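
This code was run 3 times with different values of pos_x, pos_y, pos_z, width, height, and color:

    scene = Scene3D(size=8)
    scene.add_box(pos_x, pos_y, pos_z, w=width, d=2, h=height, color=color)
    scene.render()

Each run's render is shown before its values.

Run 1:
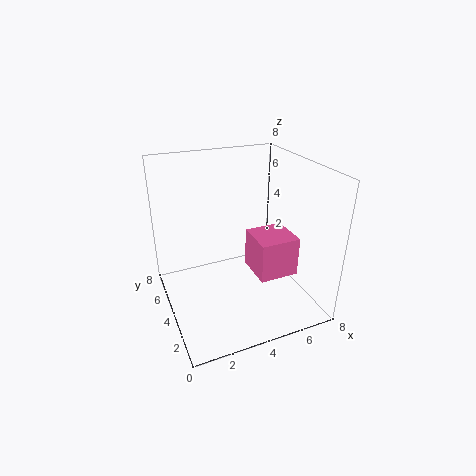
pos_x = 4
pos_y = 1
pos_z = 3
width = 2
height = 2
color = 'hotpink'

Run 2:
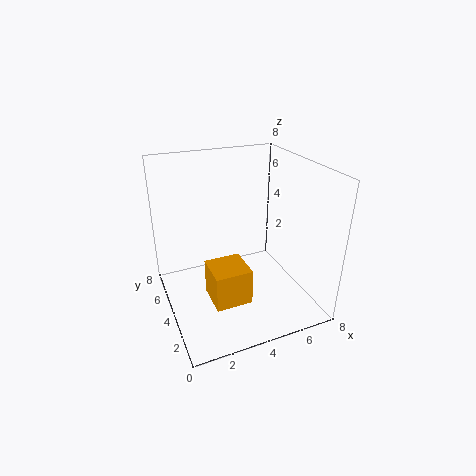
pos_x = 2
pos_y = 2
pos_z = 1
width = 2
height = 2
color = 'orange'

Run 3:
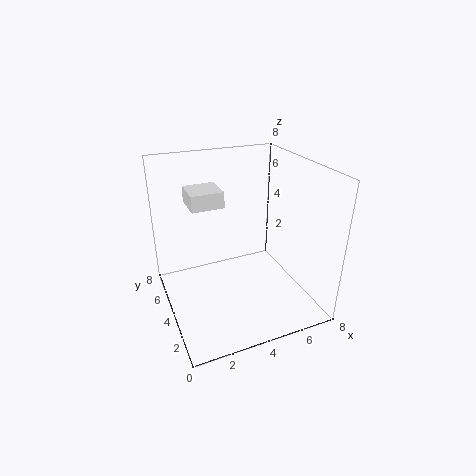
pos_x = 2
pos_y = 6
pos_z = 5
width = 2
height = 1
color = 'white'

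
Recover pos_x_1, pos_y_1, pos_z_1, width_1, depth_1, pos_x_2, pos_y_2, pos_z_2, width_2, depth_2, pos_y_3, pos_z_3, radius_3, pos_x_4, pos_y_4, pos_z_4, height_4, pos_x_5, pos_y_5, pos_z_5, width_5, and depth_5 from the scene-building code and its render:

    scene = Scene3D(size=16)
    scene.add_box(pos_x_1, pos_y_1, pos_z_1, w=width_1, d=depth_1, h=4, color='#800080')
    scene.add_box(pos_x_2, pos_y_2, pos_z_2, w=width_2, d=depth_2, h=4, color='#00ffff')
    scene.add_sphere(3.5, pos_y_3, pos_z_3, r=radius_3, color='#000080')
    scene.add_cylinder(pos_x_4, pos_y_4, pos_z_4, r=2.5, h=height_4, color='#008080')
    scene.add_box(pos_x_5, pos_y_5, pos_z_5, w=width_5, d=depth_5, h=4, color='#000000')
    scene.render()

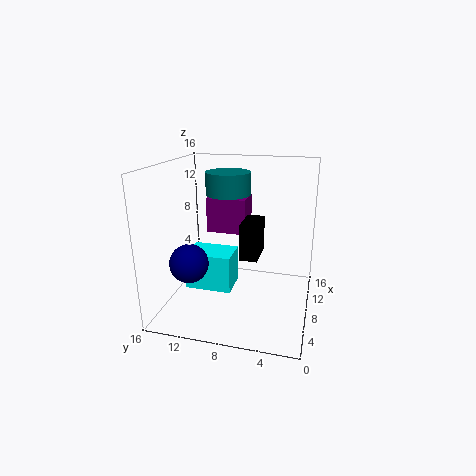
pos_x_1 = 9
pos_y_1 = 7.5
pos_z_1 = 8
width_1 = 3.5
depth_1 = 4.5
pos_x_2 = 4.5
pos_y_2 = 8
pos_z_2 = 3
width_2 = 3.5
depth_2 = 5
pos_y_3 = 12
pos_z_3 = 6.5
radius_3 = 2
pos_x_4 = 9.5
pos_y_4 = 9.5
pos_z_4 = 12.5
height_4 = 2.5
pos_x_5 = 6.5
pos_y_5 = 5.5
pos_z_5 = 6
width_5 = 4
depth_5 = 2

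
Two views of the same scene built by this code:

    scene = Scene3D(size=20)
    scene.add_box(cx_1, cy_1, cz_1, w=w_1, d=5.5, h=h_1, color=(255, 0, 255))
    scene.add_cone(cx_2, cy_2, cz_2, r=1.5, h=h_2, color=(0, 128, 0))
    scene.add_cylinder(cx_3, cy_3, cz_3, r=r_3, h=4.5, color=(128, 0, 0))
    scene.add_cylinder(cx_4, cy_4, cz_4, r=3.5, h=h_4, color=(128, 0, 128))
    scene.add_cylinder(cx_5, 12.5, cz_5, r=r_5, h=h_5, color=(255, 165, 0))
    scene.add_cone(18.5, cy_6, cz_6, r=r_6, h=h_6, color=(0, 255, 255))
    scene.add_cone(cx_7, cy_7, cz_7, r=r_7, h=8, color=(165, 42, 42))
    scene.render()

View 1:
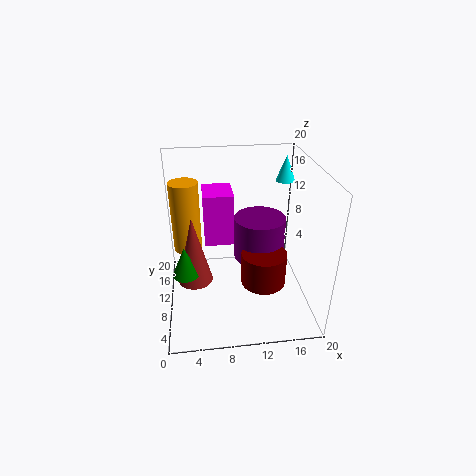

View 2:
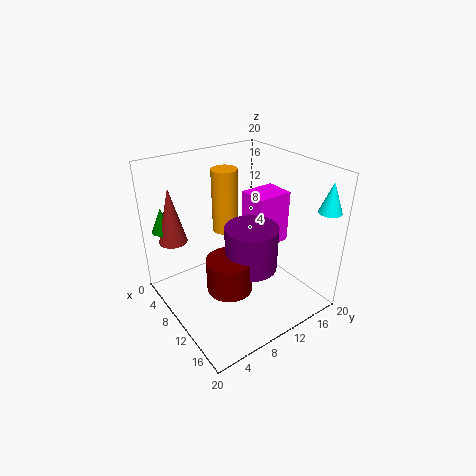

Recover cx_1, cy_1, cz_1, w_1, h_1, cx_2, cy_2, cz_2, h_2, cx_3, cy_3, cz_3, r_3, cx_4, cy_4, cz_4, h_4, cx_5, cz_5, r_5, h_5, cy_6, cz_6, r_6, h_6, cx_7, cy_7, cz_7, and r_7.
cx_1 = 5.5
cy_1 = 14
cz_1 = 6.5
w_1 = 4.5
h_1 = 8
cx_2 = 3
cy_2 = 2
cz_2 = 10.5
h_2 = 3.5
cx_3 = 13
cy_3 = 6.5
cz_3 = 5
r_3 = 3
cx_4 = 13
cy_4 = 10
cz_4 = 7
h_4 = 6
cx_5 = 3
cz_5 = 7.5
r_5 = 2
h_5 = 10
cy_6 = 18
cz_6 = 15
r_6 = 1.5
h_6 = 4
cx_7 = 4
cy_7 = 3
cz_7 = 9
r_7 = 2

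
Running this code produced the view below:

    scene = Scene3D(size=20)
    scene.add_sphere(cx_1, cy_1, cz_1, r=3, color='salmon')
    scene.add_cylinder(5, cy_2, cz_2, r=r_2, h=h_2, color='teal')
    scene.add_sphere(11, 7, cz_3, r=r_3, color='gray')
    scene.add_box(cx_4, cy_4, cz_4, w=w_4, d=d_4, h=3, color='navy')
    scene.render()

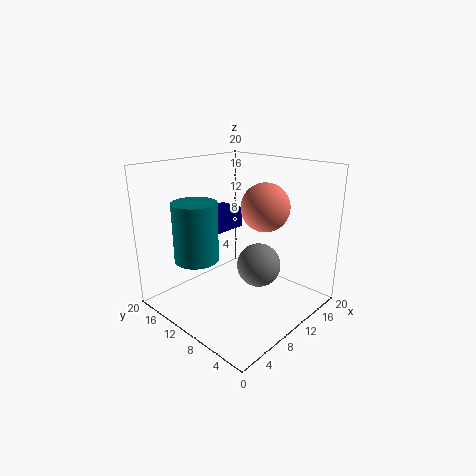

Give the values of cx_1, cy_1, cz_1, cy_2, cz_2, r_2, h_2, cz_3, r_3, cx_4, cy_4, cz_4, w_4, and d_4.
cx_1 = 9.5
cy_1 = 5
cz_1 = 15.5
cy_2 = 13
cz_2 = 7.5
r_2 = 3
h_2 = 8
cz_3 = 6.5
r_3 = 3
cx_4 = 8
cy_4 = 13
cz_4 = 10
w_4 = 6
d_4 = 4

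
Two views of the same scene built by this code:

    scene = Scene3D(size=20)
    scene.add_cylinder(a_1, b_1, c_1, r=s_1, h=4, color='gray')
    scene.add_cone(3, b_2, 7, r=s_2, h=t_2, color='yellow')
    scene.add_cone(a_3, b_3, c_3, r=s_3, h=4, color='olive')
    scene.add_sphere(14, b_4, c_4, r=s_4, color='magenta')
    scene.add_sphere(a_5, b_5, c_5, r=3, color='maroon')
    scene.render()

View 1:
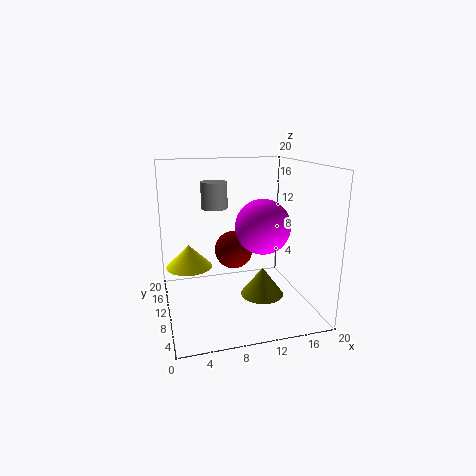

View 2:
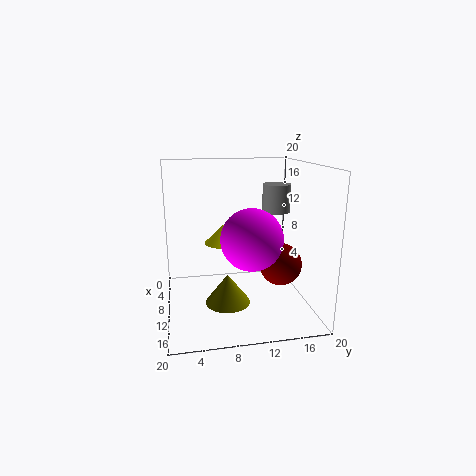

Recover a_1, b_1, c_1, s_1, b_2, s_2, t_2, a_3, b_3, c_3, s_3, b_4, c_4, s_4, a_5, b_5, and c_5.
a_1 = 8
b_1 = 16
c_1 = 13
s_1 = 2
b_2 = 9
s_2 = 3
t_2 = 3
a_3 = 13
b_3 = 8
c_3 = 2
s_3 = 3
b_4 = 11
c_4 = 11
s_4 = 4
a_5 = 11
b_5 = 16
c_5 = 6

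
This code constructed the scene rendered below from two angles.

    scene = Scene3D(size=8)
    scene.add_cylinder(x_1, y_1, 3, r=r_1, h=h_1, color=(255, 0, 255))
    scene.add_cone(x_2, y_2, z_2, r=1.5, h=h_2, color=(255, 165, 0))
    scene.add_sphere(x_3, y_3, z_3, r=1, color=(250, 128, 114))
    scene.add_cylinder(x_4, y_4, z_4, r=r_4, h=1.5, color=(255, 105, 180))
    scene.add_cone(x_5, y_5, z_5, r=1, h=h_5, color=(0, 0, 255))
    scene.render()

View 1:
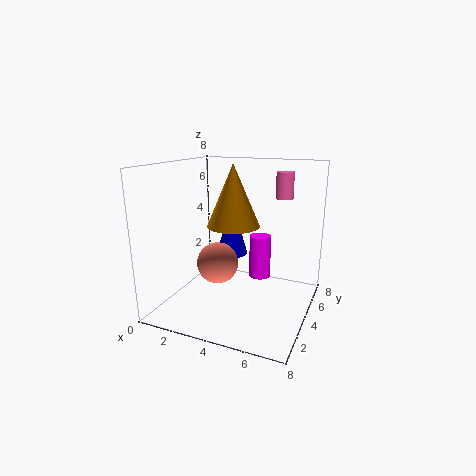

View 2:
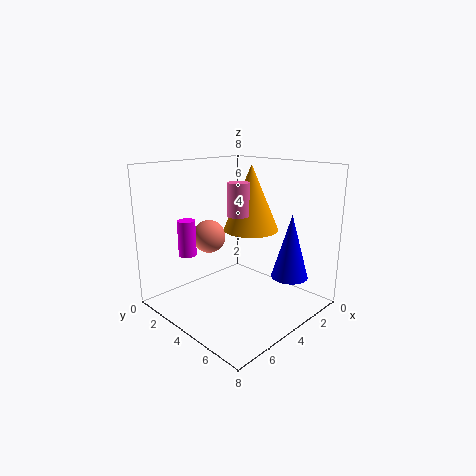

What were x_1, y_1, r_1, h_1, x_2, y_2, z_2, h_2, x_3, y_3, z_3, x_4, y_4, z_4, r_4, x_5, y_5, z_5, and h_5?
x_1 = 6
y_1 = 2
r_1 = 0.5
h_1 = 2
x_2 = 3.5
y_2 = 4.5
z_2 = 4.5
h_2 = 3.5
x_3 = 4
y_3 = 1.5
z_3 = 3.5
x_4 = 6
y_4 = 6
z_4 = 6
r_4 = 0.5
x_5 = 2.5
y_5 = 6.5
z_5 = 2
h_5 = 3.5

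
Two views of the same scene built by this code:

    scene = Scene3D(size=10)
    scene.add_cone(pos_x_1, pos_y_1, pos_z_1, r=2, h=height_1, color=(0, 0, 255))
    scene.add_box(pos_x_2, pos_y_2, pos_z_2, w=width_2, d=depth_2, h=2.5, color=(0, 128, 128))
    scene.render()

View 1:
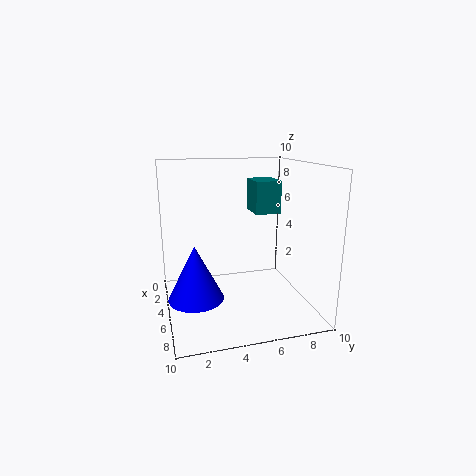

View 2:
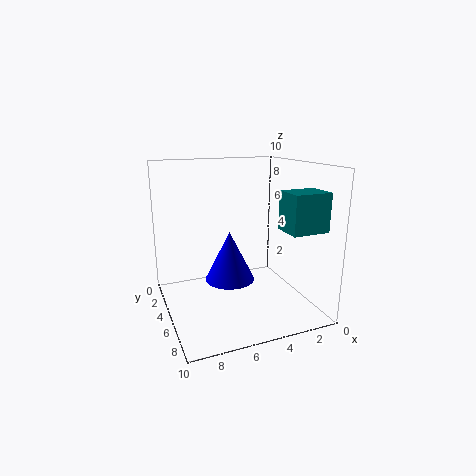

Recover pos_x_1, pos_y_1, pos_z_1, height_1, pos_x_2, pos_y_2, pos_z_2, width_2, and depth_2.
pos_x_1 = 4.5; pos_y_1 = 2; pos_z_1 = 0.5; height_1 = 4; pos_x_2 = 0.5; pos_y_2 = 7; pos_z_2 = 6; width_2 = 2.5; depth_2 = 2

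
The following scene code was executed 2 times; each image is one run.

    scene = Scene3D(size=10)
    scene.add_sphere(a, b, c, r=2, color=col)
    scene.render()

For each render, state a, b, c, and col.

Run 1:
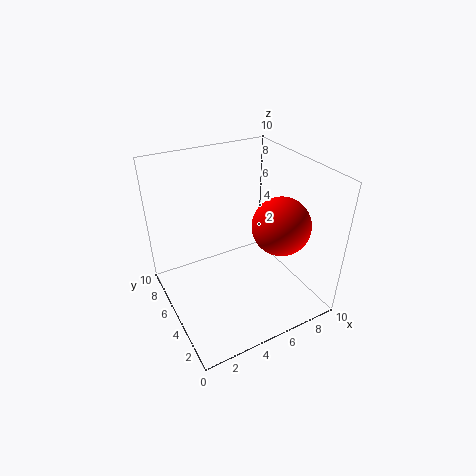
a = 7.5, b = 3.5, c = 6, col = 'red'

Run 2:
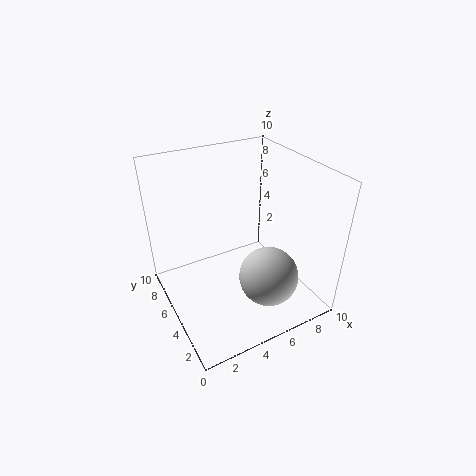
a = 6, b = 2.5, c = 3, col = 'lightgray'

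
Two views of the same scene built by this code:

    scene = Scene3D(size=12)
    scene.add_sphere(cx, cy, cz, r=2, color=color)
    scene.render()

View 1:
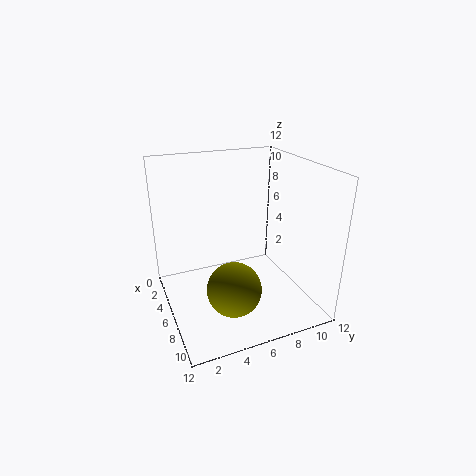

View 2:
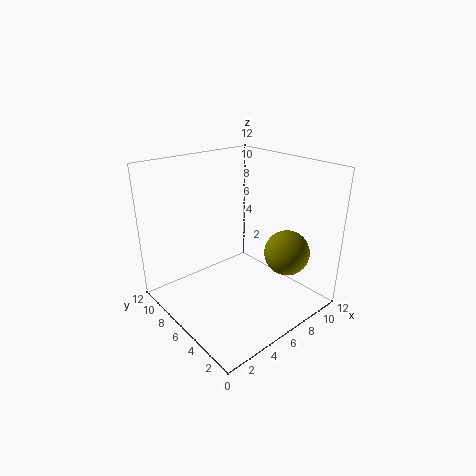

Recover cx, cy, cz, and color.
cx = 10
cy = 4
cz = 4
color = 'olive'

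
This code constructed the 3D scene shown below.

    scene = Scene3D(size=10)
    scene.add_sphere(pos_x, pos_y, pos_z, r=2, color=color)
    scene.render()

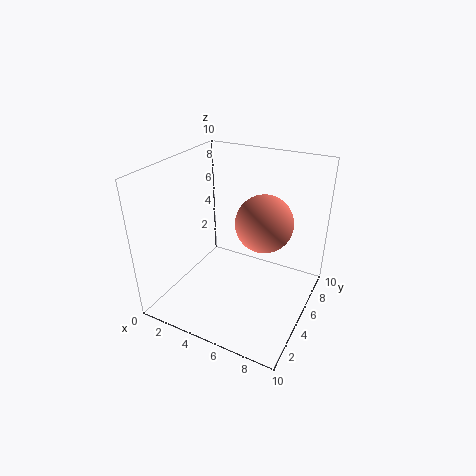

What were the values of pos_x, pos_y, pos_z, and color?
pos_x = 6.5; pos_y = 6; pos_z = 6; color = 'salmon'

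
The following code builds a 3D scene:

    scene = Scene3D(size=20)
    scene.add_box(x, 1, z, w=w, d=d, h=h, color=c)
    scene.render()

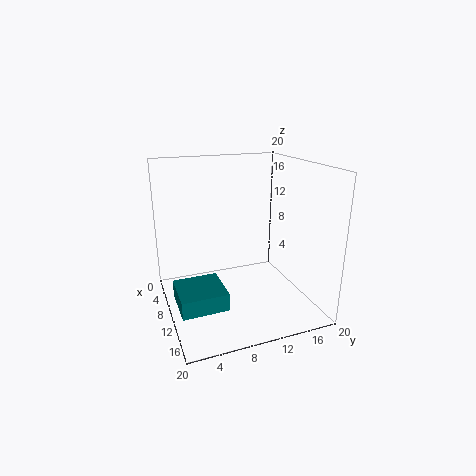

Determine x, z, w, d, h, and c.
x = 7; z = 1; w = 6.5; d = 6.5; h = 2.5; c = 'teal'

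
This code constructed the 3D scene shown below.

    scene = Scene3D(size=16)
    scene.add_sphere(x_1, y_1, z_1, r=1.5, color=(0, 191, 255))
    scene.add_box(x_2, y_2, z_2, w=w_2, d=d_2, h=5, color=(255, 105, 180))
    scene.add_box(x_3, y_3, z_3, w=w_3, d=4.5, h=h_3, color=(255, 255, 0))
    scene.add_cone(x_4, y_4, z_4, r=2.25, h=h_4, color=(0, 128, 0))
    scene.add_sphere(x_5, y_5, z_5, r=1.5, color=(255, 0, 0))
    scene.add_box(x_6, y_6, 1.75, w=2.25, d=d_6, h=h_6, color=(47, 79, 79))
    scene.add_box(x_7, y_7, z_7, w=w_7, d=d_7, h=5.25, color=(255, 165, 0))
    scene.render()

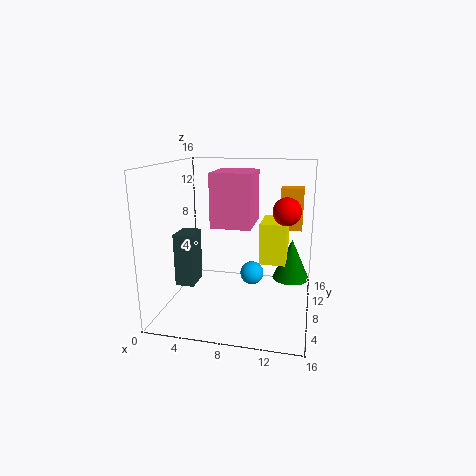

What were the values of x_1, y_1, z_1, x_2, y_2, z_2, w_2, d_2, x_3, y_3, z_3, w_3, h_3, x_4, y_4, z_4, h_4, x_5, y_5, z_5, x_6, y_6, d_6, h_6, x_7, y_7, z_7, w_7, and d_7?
x_1 = 8.75
y_1 = 12.75
z_1 = 1.75
x_2 = 6.75
y_2 = 2
z_2 = 10.75
w_2 = 3.75
d_2 = 4.5
x_3 = 10.25
y_3 = 8.75
z_3 = 4.75
w_3 = 3
h_3 = 4.75
x_4 = 13.75
y_4 = 12.5
z_4 = 1.75
h_4 = 5
x_5 = 13.25
y_5 = 8
z_5 = 11.25
x_6 = 0.5
y_6 = 7.25
d_6 = 3.25
h_6 = 6.25
x_7 = 12
y_7 = 13.75
z_7 = 7.5
w_7 = 2.75
d_7 = 2.25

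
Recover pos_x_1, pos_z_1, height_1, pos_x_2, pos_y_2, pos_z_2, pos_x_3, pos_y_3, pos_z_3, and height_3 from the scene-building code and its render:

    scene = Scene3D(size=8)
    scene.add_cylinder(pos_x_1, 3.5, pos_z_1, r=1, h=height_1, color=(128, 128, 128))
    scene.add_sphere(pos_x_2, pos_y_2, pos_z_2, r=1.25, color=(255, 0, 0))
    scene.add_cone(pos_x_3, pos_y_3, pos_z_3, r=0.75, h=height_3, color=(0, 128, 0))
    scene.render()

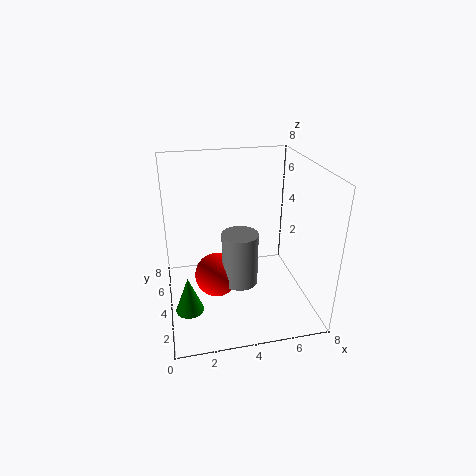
pos_x_1 = 4; pos_z_1 = 1.5; height_1 = 3; pos_x_2 = 2.75; pos_y_2 = 4; pos_z_2 = 1.75; pos_x_3 = 1; pos_y_3 = 2.5; pos_z_3 = 0.75; height_3 = 2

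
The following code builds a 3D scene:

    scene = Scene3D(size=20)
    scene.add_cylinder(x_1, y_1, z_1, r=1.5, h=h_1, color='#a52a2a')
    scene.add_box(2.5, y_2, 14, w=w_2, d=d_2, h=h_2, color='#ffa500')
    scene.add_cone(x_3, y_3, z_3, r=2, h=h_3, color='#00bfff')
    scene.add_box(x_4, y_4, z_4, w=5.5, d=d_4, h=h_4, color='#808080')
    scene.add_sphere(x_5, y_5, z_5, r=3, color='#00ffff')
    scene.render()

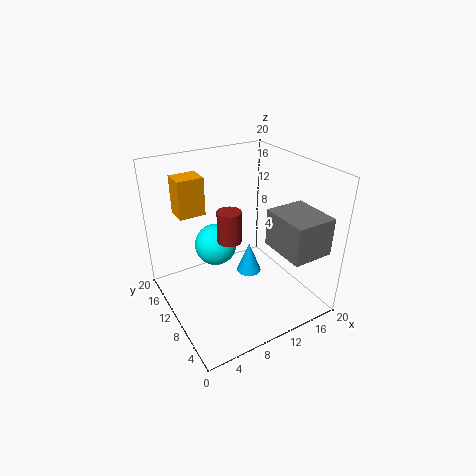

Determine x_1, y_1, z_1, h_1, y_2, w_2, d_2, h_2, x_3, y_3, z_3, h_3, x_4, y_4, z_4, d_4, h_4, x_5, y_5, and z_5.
x_1 = 7, y_1 = 7, z_1 = 12, h_1 = 4, y_2 = 11.5, w_2 = 3.5, d_2 = 3, h_2 = 5, x_3 = 14.5, y_3 = 14, z_3 = 0.5, h_3 = 5, x_4 = 12.5, y_4 = 0.5, z_4 = 10, d_4 = 6.5, h_4 = 5, x_5 = 8, y_5 = 13, z_5 = 8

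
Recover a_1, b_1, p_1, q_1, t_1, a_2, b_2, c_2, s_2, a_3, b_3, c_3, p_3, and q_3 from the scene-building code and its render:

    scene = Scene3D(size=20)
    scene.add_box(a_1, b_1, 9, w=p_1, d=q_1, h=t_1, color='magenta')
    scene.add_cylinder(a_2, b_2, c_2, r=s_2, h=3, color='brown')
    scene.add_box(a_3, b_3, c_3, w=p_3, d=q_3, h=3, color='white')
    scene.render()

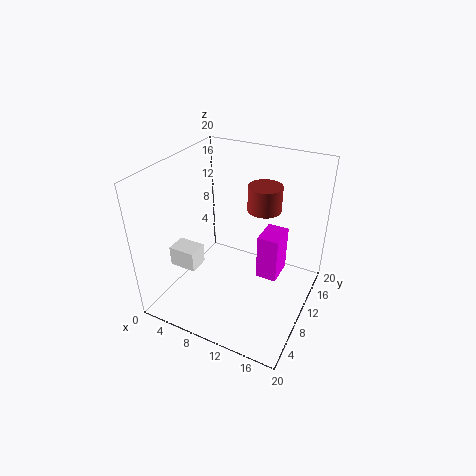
a_1 = 15; b_1 = 5; p_1 = 2.5; q_1 = 3.5; t_1 = 5.5; a_2 = 14.5; b_2 = 8; c_2 = 16.5; s_2 = 2; a_3 = 0.5; b_3 = 6.5; c_3 = 4.5; p_3 = 4; q_3 = 3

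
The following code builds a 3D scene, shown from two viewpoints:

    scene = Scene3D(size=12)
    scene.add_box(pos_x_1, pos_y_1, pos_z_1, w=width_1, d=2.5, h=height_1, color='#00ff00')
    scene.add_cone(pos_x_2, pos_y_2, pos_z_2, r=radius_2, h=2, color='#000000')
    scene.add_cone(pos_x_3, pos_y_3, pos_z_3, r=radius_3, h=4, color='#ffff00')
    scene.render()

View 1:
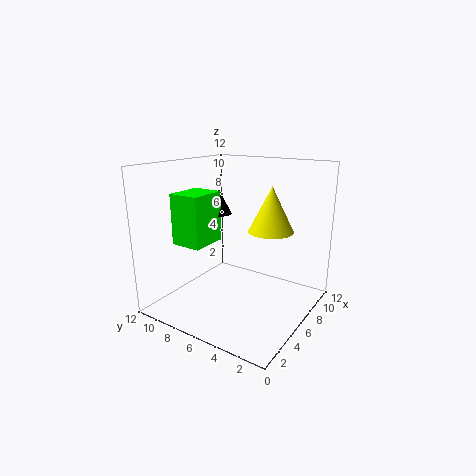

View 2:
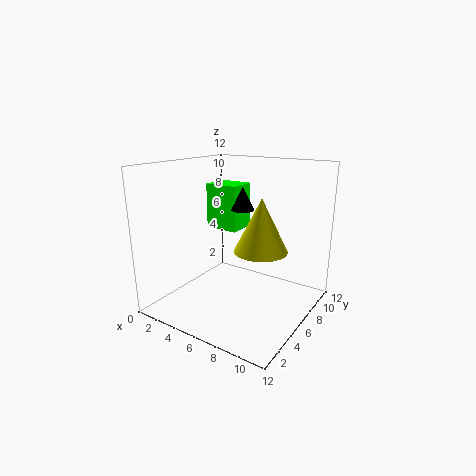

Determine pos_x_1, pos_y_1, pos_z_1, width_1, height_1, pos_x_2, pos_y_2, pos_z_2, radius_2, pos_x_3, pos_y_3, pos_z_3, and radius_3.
pos_x_1 = 2, pos_y_1 = 7, pos_z_1 = 6, width_1 = 3, height_1 = 4, pos_x_2 = 5.5, pos_y_2 = 7.5, pos_z_2 = 8, radius_2 = 1, pos_x_3 = 9, pos_y_3 = 4.5, pos_z_3 = 6, radius_3 = 2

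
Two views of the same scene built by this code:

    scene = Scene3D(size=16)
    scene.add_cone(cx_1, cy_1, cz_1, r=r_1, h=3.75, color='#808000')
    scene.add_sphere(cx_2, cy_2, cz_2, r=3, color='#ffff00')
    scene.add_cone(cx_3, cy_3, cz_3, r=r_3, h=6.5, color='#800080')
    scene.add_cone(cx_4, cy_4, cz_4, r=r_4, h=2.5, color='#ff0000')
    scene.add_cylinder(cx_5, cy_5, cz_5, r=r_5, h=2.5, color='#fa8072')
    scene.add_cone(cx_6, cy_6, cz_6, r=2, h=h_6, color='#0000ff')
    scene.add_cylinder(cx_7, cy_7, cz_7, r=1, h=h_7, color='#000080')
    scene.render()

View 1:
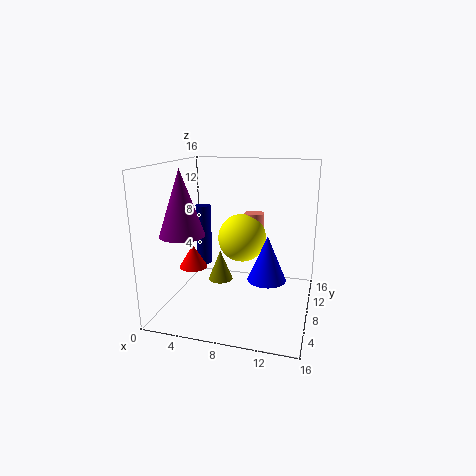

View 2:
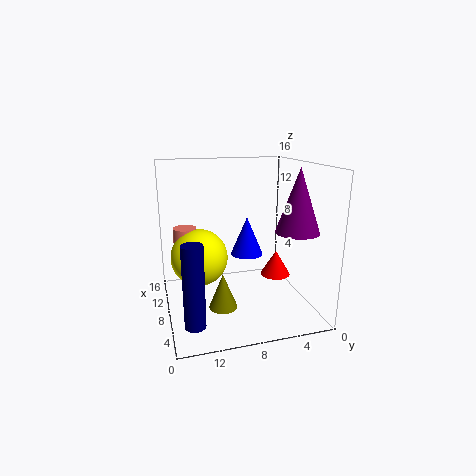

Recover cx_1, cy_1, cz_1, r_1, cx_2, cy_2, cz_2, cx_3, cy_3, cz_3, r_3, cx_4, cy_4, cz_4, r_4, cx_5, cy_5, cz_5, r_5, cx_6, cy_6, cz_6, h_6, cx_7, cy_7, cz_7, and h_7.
cx_1 = 5; cy_1 = 10.5; cz_1 = 1.5; r_1 = 1.5; cx_2 = 7.25; cy_2 = 12.5; cz_2 = 6.5; cx_3 = 3.75; cy_3 = 3; cz_3 = 9.5; r_3 = 2.25; cx_4 = 3.75; cy_4 = 5.25; cz_4 = 5.25; r_4 = 1.5; cx_5 = 8.5; cy_5 = 13.75; cz_5 = 7; r_5 = 1.25; cx_6 = 11.75; cy_6 = 5.75; cz_6 = 4.5; h_6 = 4.75; cx_7 = 1.5; cy_7 = 14; cz_7 = 2; h_7 = 8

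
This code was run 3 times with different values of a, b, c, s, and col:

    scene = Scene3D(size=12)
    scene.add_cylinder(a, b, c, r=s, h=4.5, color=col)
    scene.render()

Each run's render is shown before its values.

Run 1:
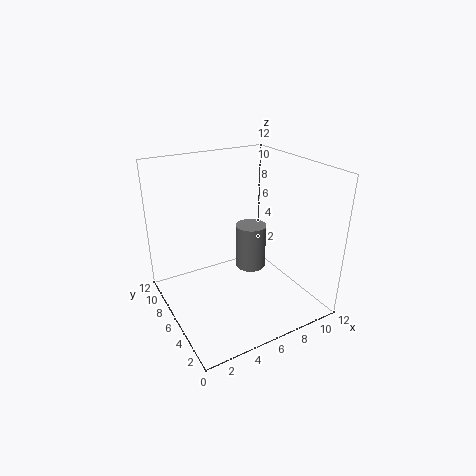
a = 9.5
b = 9.5
c = 0.5
s = 1.5
col = 'gray'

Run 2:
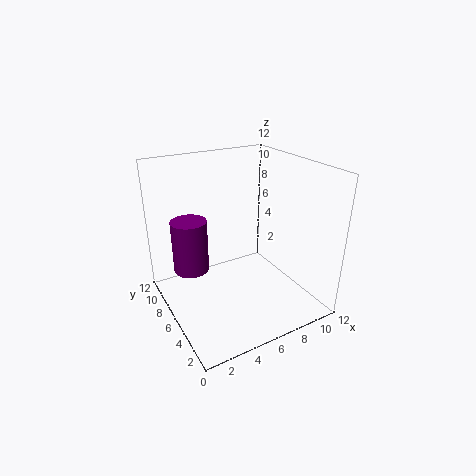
a = 2.5
b = 8
c = 3
s = 1.5
col = 'purple'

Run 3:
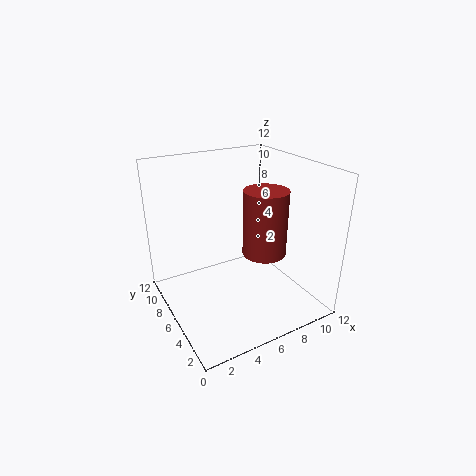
a = 5.5
b = 1.5
c = 7
s = 1.5
col = 'brown'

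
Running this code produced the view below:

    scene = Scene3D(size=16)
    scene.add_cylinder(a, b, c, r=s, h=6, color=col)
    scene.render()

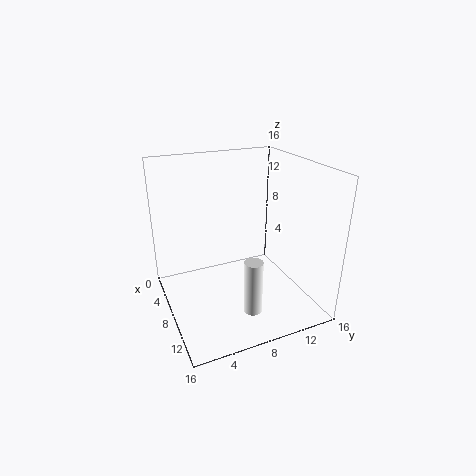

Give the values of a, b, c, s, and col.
a = 12, b = 8, c = 1, s = 1, col = 'white'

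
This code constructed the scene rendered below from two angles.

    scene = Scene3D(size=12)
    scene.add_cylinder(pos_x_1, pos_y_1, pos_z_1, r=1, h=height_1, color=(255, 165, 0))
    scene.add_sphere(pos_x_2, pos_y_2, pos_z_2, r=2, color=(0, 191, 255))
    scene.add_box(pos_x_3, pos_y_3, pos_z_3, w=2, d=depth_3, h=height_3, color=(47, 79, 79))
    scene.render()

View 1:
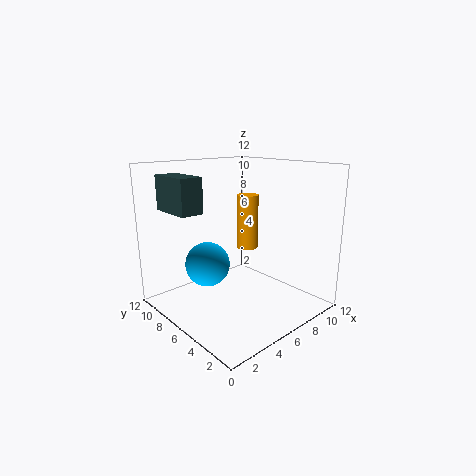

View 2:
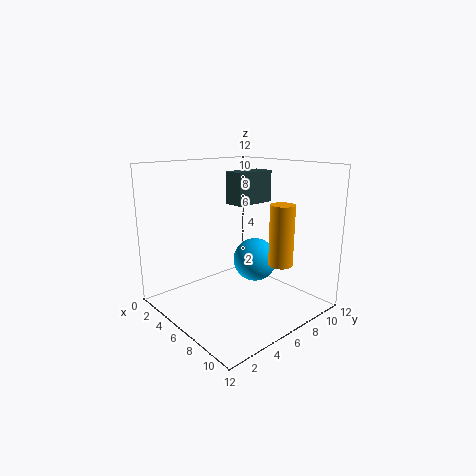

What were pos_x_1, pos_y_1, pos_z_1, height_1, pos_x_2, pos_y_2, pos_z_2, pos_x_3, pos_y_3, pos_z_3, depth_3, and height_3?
pos_x_1 = 9
pos_y_1 = 8
pos_z_1 = 4
height_1 = 5
pos_x_2 = 5
pos_y_2 = 9
pos_z_2 = 3
pos_x_3 = 2
pos_y_3 = 8
pos_z_3 = 8
depth_3 = 4
height_3 = 3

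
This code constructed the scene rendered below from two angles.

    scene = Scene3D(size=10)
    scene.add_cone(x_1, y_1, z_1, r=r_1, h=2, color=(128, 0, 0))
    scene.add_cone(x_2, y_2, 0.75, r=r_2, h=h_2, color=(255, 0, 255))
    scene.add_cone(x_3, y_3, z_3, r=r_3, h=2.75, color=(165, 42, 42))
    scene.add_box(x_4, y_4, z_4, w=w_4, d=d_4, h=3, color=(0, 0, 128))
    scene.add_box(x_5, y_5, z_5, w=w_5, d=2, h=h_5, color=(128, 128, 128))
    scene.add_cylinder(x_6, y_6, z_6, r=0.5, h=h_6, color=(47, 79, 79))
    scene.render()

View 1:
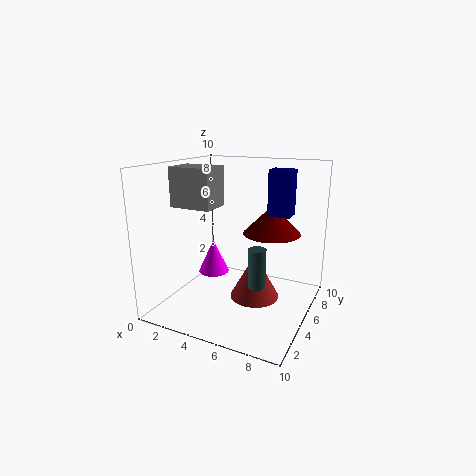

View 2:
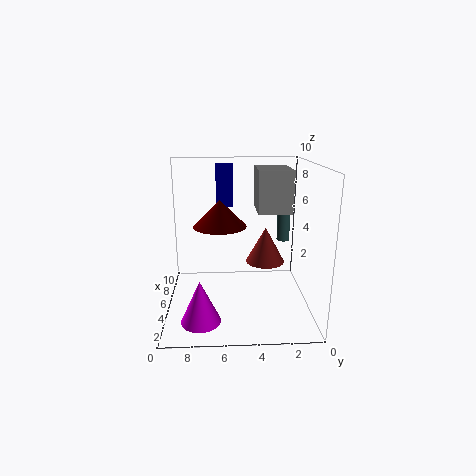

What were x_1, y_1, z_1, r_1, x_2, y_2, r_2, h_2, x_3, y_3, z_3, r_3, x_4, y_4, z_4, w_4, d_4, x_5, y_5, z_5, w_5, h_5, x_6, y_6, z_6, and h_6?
x_1 = 7
y_1 = 6.25
z_1 = 5.25
r_1 = 2
x_2 = 1.5
y_2 = 7.5
r_2 = 1.25
h_2 = 2.75
x_3 = 7.25
y_3 = 2.75
z_3 = 2.25
r_3 = 1.5
x_4 = 7
y_4 = 5.25
z_4 = 6.75
w_4 = 1.5
d_4 = 1.25
x_5 = 1.75
y_5 = 2
z_5 = 7.5
w_5 = 2.75
h_5 = 2.5
x_6 = 8
y_6 = 1.25
z_6 = 3.75
h_6 = 2.25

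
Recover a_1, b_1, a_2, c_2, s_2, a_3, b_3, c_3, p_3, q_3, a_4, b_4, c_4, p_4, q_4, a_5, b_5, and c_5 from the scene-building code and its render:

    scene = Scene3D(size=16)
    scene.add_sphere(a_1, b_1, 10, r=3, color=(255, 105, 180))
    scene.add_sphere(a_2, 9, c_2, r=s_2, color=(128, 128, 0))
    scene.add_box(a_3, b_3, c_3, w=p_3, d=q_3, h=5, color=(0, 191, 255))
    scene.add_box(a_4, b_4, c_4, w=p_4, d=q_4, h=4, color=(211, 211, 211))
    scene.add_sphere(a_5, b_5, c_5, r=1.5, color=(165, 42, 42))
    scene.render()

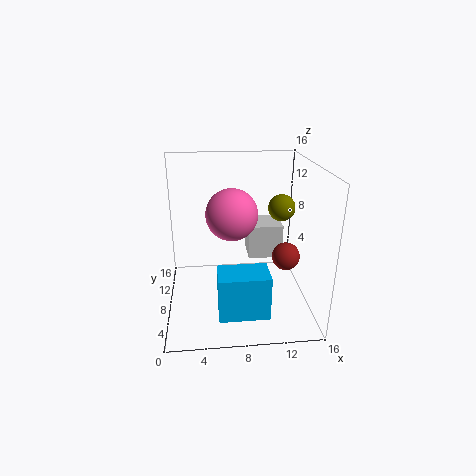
a_1 = 7.5, b_1 = 10, a_2 = 13, c_2 = 11, s_2 = 1.5, a_3 = 5.5, b_3 = 3, c_3 = 0.5, p_3 = 5.5, q_3 = 3.5, a_4 = 9.5, b_4 = 9.5, c_4 = 4.5, p_4 = 4, q_4 = 4, a_5 = 13, b_5 = 6, c_5 = 6.5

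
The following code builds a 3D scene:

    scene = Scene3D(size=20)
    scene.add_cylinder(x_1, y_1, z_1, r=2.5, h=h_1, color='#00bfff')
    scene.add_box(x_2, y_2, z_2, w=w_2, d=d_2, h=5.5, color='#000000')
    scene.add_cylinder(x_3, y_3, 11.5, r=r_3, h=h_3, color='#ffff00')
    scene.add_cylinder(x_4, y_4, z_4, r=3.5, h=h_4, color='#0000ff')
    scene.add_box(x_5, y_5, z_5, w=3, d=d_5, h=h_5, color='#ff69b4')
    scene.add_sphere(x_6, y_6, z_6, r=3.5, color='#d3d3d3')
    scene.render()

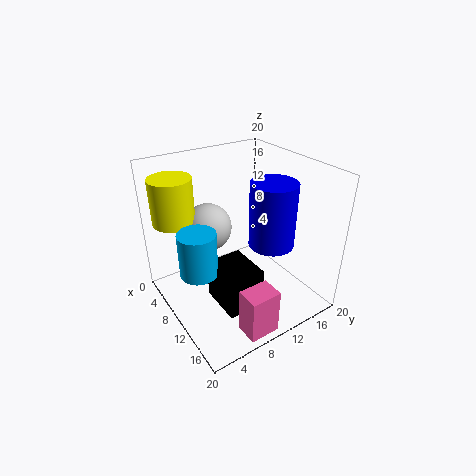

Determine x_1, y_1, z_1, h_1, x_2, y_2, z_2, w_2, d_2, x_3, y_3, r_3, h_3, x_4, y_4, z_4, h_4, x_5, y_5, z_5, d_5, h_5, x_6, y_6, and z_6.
x_1 = 10.5; y_1 = 3.5; z_1 = 7; h_1 = 6; x_2 = 10; y_2 = 5; z_2 = 2.5; w_2 = 6; d_2 = 5; x_3 = 3.5; y_3 = 3.5; r_3 = 3; h_3 = 6.5; x_4 = 9.5; y_4 = 16.5; z_4 = 6.5; h_4 = 10; x_5 = 17; y_5 = 5.5; z_5 = 1.5; d_5 = 4; h_5 = 6; x_6 = 5; y_6 = 8; z_6 = 10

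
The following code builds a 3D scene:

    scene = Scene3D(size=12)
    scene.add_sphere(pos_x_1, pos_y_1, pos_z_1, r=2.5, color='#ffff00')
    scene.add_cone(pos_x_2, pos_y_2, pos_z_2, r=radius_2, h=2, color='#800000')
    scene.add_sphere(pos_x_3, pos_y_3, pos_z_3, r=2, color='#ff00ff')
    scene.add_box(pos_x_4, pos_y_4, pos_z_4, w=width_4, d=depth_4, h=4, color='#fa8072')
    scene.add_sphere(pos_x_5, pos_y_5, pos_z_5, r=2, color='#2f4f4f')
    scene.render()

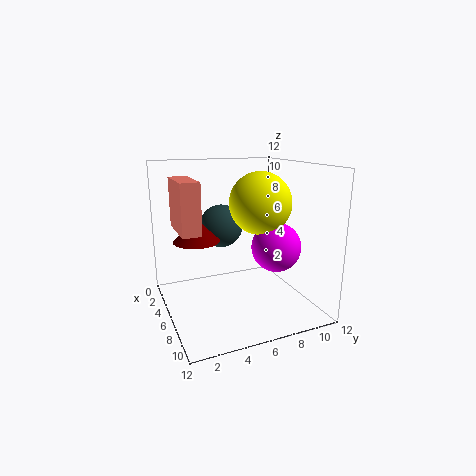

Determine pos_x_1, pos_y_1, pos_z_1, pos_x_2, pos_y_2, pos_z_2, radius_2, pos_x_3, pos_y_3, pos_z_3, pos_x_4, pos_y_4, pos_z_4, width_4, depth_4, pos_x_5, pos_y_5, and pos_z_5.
pos_x_1 = 7, pos_y_1 = 7.5, pos_z_1 = 9, pos_x_2 = 4, pos_y_2 = 3, pos_z_2 = 5.5, radius_2 = 2, pos_x_3 = 8, pos_y_3 = 8.5, pos_z_3 = 5.5, pos_x_4 = 3.5, pos_y_4 = 1, pos_z_4 = 7, width_4 = 4, depth_4 = 1.5, pos_x_5 = 2, pos_y_5 = 6, pos_z_5 = 6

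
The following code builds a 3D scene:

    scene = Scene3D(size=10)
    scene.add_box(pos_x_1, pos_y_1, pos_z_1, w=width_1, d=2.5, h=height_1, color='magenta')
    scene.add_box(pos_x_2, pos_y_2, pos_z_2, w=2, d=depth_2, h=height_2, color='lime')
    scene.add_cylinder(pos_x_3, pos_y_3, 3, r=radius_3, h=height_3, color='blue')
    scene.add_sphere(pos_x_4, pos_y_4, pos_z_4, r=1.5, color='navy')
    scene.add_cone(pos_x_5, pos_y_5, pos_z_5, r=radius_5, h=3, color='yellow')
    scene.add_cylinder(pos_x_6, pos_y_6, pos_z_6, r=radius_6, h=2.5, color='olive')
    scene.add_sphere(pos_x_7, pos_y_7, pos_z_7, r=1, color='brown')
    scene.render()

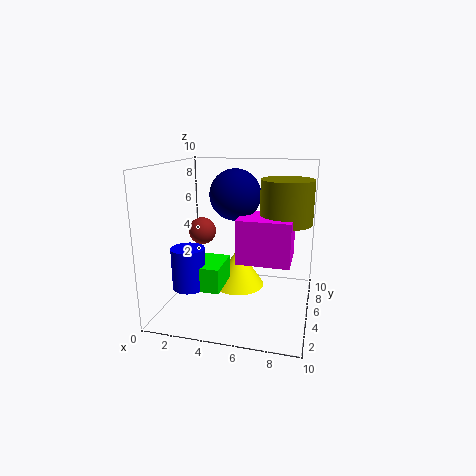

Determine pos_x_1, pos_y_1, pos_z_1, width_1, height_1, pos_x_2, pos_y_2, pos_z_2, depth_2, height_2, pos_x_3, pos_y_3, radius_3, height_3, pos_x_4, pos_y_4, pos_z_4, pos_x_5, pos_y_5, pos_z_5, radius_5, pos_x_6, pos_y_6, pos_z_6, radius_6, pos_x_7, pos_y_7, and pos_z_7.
pos_x_1 = 6; pos_y_1 = 0.5; pos_z_1 = 5; width_1 = 3; height_1 = 2.5; pos_x_2 = 3; pos_y_2 = 0.5; pos_z_2 = 3; depth_2 = 2.5; height_2 = 1.5; pos_x_3 = 3; pos_y_3 = 1; radius_3 = 1; height_3 = 2.5; pos_x_4 = 5.5; pos_y_4 = 2.5; pos_z_4 = 8.5; pos_x_5 = 4.5; pos_y_5 = 7; pos_z_5 = 0.5; radius_5 = 2; pos_x_6 = 8.5; pos_y_6 = 2.5; pos_z_6 = 7; radius_6 = 1.5; pos_x_7 = 2; pos_y_7 = 6; pos_z_7 = 5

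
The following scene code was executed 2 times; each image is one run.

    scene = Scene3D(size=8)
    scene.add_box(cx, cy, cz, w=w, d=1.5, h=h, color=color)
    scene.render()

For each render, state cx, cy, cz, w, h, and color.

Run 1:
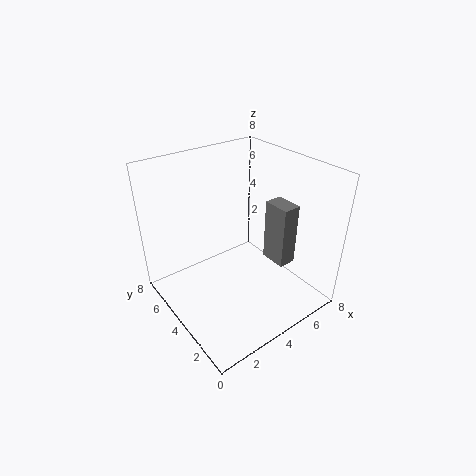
cx = 5.5
cy = 2
cz = 2.5
w = 1
h = 3.5
color = 'gray'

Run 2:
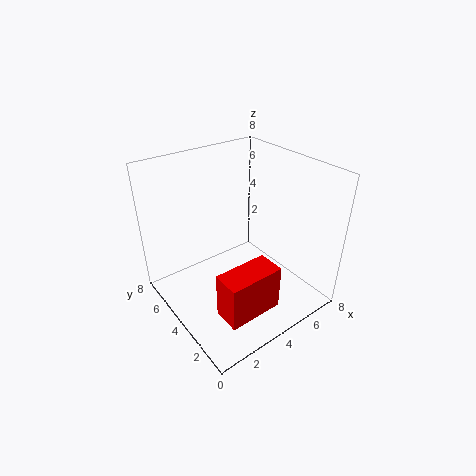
cx = 1.5
cy = 1
cz = 1
w = 3
h = 2.5
color = 'red'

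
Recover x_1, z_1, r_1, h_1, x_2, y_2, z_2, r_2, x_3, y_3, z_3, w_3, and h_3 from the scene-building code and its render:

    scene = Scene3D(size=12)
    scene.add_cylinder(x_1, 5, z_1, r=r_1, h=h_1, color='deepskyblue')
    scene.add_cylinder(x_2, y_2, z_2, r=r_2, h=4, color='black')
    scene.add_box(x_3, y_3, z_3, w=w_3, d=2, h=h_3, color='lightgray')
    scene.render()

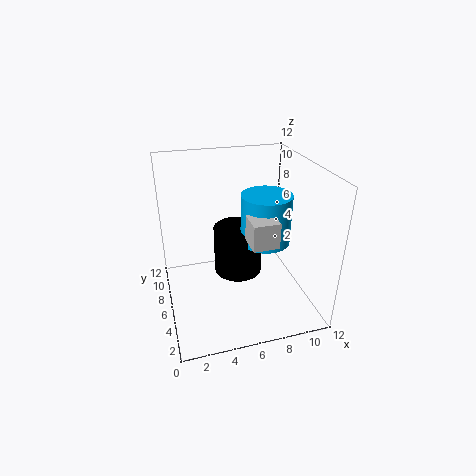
x_1 = 8
z_1 = 6
r_1 = 2
h_1 = 4
x_2 = 6
y_2 = 6
z_2 = 3
r_2 = 2
x_3 = 6
y_3 = 2
z_3 = 7
w_3 = 2
h_3 = 2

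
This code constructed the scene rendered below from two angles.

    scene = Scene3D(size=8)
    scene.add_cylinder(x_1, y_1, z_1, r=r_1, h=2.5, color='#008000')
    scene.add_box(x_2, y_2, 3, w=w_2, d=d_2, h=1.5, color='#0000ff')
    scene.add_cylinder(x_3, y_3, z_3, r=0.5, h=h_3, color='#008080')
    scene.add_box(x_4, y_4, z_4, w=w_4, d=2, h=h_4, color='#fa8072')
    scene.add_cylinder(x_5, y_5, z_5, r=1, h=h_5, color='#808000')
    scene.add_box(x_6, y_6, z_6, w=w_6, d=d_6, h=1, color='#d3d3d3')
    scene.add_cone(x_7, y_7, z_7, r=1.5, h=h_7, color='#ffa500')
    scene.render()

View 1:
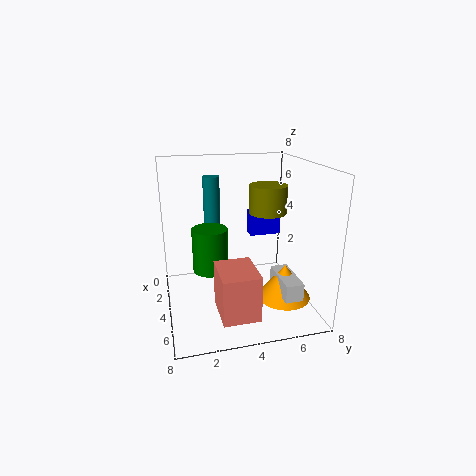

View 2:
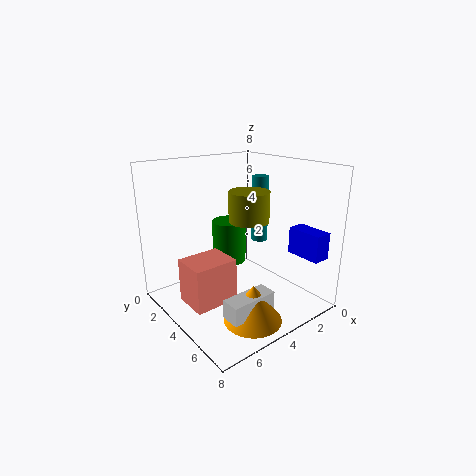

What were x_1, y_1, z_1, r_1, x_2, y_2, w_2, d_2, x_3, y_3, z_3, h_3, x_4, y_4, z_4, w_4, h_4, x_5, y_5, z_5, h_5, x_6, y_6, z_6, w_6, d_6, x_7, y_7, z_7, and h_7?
x_1 = 3.5, y_1 = 2.5, z_1 = 2, r_1 = 1, x_2 = 0.5, y_2 = 5.5, w_2 = 1, d_2 = 2, x_3 = 1.5, y_3 = 3, z_3 = 3, h_3 = 4, x_4 = 4.5, y_4 = 2.5, z_4 = 0.5, w_4 = 2.5, h_4 = 2.5, x_5 = 4.5, y_5 = 5.5, z_5 = 5.5, h_5 = 1.5, x_6 = 4, y_6 = 6, z_6 = 1, w_6 = 2.5, d_6 = 1, x_7 = 5, y_7 = 6.5, z_7 = 0.5, h_7 = 2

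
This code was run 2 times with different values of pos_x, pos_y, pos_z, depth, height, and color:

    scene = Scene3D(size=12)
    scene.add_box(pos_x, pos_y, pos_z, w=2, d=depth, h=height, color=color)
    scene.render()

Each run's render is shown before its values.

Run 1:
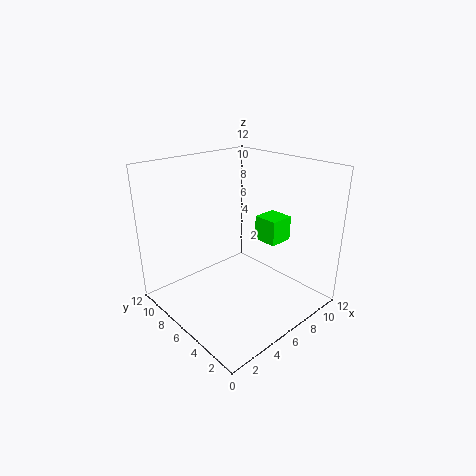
pos_x = 7; pos_y = 3; pos_z = 6; depth = 2; height = 2; color = 'lime'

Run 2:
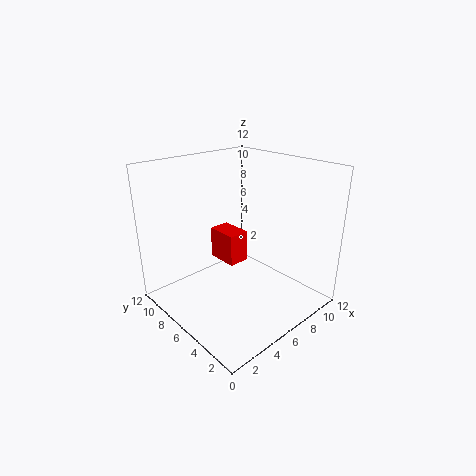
pos_x = 7; pos_y = 8; pos_z = 2; depth = 3; height = 3; color = 'red'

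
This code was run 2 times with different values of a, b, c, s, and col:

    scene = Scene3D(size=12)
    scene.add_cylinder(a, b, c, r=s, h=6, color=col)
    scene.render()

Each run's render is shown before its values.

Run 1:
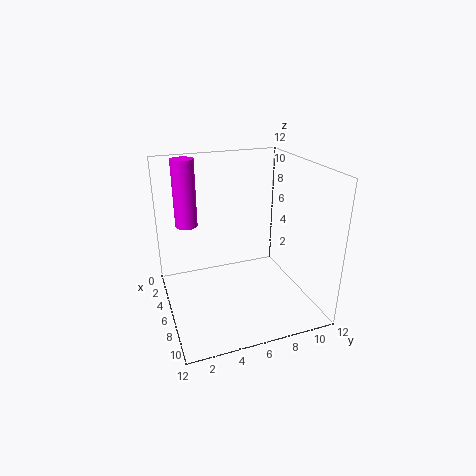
a = 2, b = 2.5, c = 6, s = 1, col = 'magenta'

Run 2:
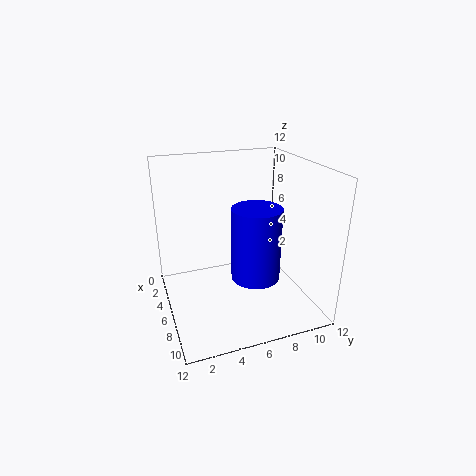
a = 7.5, b = 7, c = 3, s = 2, col = 'blue'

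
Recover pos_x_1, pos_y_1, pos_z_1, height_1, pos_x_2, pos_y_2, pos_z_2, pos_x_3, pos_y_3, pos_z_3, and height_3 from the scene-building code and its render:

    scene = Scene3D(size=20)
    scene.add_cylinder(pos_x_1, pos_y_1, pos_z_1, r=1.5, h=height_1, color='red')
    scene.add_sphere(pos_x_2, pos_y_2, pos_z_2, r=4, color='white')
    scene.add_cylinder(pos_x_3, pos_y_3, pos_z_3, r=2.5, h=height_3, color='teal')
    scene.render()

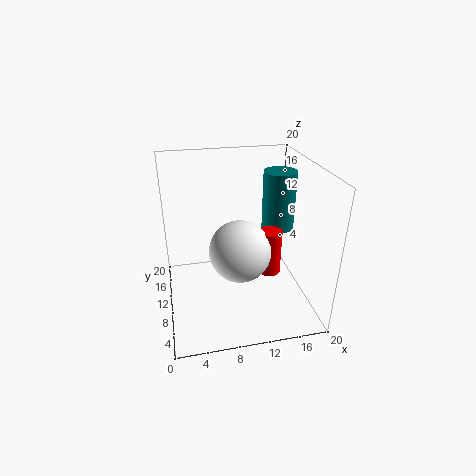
pos_x_1 = 13.5
pos_y_1 = 6.5
pos_z_1 = 6.5
height_1 = 6
pos_x_2 = 9.5
pos_y_2 = 6.5
pos_z_2 = 10
pos_x_3 = 17.5
pos_y_3 = 15
pos_z_3 = 8.5
height_3 = 9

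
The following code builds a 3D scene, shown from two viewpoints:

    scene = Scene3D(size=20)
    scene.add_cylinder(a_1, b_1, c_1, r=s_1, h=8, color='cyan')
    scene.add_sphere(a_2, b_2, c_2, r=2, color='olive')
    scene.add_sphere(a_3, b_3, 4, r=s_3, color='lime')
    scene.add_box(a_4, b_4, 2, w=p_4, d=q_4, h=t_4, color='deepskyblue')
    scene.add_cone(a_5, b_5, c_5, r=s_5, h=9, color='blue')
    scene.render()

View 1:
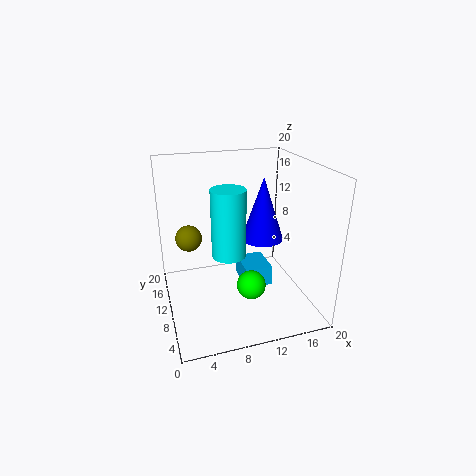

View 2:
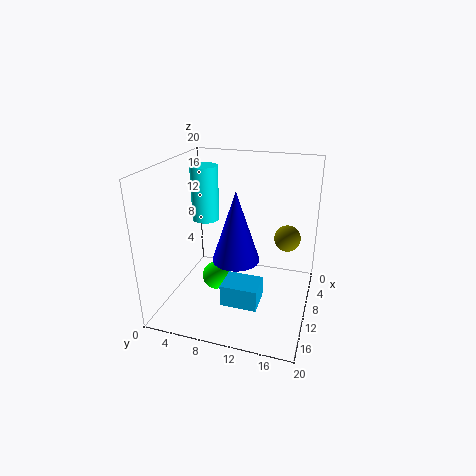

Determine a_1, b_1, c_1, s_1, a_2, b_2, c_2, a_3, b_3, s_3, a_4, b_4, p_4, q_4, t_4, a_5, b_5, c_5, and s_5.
a_1 = 7
b_1 = 4
c_1 = 11
s_1 = 2
a_2 = 4
b_2 = 16
c_2 = 8
a_3 = 11
b_3 = 7
s_3 = 2
a_4 = 11
b_4 = 9
p_4 = 4
q_4 = 5
t_4 = 3
a_5 = 14
b_5 = 11
c_5 = 9
s_5 = 3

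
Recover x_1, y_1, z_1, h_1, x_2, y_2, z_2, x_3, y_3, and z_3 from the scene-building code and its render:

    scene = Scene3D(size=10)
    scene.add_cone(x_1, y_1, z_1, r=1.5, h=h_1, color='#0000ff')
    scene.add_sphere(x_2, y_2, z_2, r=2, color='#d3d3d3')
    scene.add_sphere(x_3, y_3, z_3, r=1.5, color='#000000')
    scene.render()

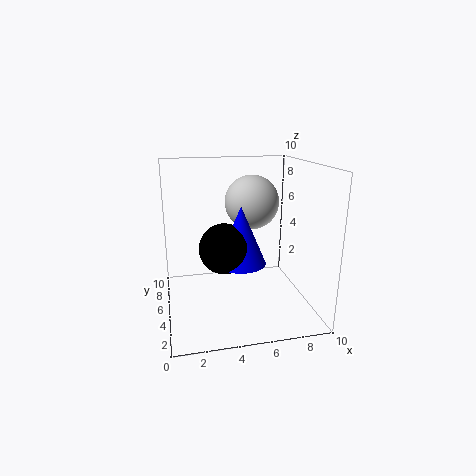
x_1 = 4.5, y_1 = 2, z_1 = 4.5, h_1 = 3.5, x_2 = 6.5, y_2 = 7, z_2 = 7, x_3 = 3.5, y_3 = 2, z_3 = 5.5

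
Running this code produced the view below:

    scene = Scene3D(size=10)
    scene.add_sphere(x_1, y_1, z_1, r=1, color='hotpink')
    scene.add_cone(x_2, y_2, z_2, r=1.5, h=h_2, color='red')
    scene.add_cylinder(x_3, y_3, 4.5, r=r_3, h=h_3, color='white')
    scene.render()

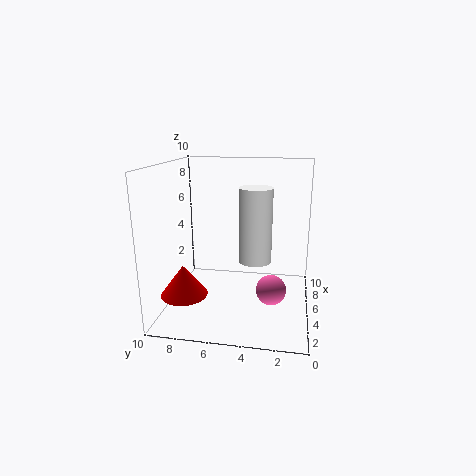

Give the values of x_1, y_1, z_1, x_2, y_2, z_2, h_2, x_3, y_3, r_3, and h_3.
x_1 = 3.5, y_1 = 2.5, z_1 = 2, x_2 = 2, y_2 = 8, z_2 = 2, h_2 = 2, x_3 = 2.5, y_3 = 3.5, r_3 = 1, h_3 = 4.5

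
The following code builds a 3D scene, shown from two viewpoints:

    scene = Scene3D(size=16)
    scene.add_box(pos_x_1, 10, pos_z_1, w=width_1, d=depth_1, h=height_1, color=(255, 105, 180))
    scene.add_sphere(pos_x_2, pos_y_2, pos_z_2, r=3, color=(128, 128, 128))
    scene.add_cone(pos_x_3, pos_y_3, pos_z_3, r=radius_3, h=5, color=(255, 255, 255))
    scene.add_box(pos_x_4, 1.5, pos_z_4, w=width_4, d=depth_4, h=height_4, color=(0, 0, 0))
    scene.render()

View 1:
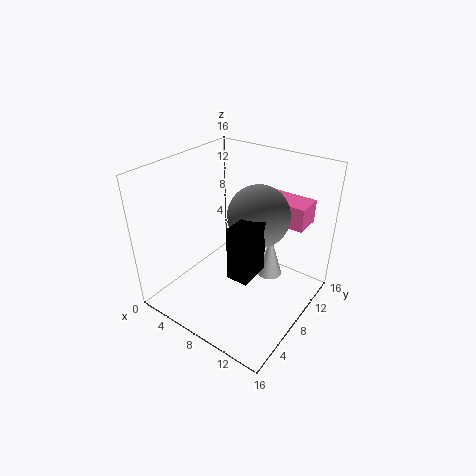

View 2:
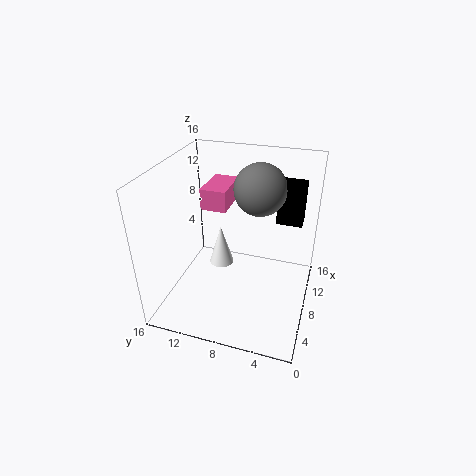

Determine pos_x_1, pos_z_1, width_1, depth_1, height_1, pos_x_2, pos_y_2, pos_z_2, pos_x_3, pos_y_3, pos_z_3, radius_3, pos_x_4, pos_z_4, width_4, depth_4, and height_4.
pos_x_1 = 9.5, pos_z_1 = 10, width_1 = 5, depth_1 = 3, height_1 = 2.5, pos_x_2 = 11.5, pos_y_2 = 6.5, pos_z_2 = 12.5, pos_x_3 = 10.5, pos_y_3 = 11, pos_z_3 = 2.5, radius_3 = 1.5, pos_x_4 = 11.5, pos_z_4 = 8.5, width_4 = 2, depth_4 = 3, height_4 = 5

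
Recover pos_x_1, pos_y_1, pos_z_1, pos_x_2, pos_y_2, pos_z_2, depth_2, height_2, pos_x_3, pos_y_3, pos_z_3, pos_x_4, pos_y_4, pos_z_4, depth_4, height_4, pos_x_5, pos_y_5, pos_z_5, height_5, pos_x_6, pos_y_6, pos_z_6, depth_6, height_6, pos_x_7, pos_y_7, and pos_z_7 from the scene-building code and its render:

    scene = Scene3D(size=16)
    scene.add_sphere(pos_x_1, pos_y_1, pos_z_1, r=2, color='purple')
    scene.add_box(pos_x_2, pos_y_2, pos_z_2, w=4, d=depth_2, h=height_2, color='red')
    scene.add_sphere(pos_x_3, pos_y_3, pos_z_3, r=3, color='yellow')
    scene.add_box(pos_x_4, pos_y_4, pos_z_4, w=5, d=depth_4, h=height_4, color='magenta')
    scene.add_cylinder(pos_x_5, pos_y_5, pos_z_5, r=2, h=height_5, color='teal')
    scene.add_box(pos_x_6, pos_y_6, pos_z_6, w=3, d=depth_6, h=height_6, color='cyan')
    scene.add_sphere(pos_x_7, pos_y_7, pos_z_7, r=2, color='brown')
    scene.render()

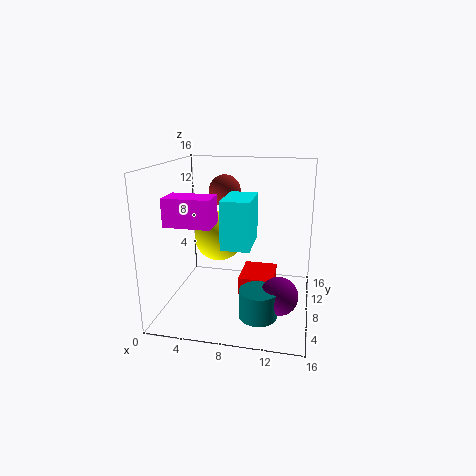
pos_x_1 = 13; pos_y_1 = 5; pos_z_1 = 3; pos_x_2 = 8; pos_y_2 = 8; pos_z_2 = 1; depth_2 = 5; height_2 = 2; pos_x_3 = 5; pos_y_3 = 11; pos_z_3 = 7; pos_x_4 = 1; pos_y_4 = 4; pos_z_4 = 10; depth_4 = 3; height_4 = 3; pos_x_5 = 11; pos_y_5 = 4; pos_z_5 = 1; height_5 = 3; pos_x_6 = 7; pos_y_6 = 4; pos_z_6 = 8; depth_6 = 5; height_6 = 5; pos_x_7 = 5; pos_y_7 = 14; pos_z_7 = 12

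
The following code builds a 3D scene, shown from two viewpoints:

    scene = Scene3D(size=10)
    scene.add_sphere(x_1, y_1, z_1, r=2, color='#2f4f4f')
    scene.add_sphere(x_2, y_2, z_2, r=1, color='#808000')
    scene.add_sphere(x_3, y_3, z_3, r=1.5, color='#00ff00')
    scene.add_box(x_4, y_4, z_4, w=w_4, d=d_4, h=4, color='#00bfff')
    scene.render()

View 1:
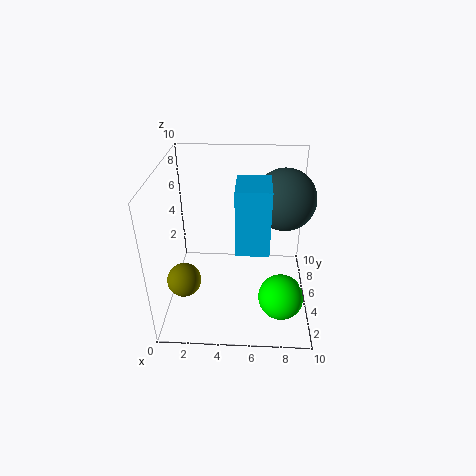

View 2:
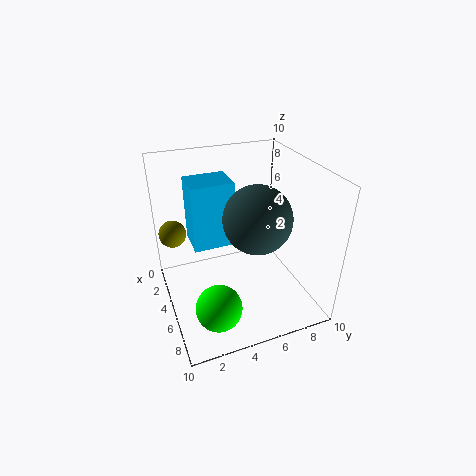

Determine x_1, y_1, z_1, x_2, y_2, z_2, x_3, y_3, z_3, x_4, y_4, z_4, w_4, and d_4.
x_1 = 8; y_1 = 5; z_1 = 8; x_2 = 2; y_2 = 1; z_2 = 4.5; x_3 = 8; y_3 = 2.5; z_3 = 2; x_4 = 5; y_4 = 1.5; z_4 = 6; w_4 = 2; d_4 = 2.5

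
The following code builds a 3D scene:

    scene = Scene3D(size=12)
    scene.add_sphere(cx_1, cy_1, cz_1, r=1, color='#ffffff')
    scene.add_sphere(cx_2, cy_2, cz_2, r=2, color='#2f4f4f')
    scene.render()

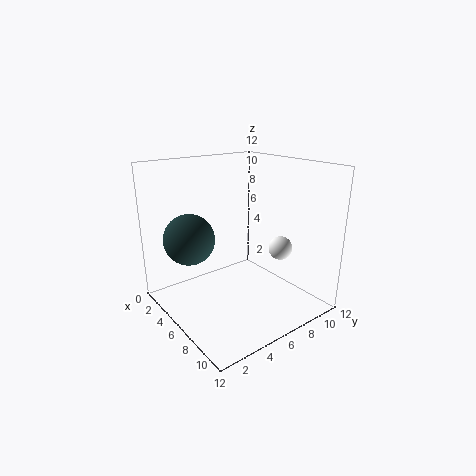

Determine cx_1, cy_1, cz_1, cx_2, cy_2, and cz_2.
cx_1 = 8; cy_1 = 9; cz_1 = 5; cx_2 = 5; cy_2 = 2; cz_2 = 6.5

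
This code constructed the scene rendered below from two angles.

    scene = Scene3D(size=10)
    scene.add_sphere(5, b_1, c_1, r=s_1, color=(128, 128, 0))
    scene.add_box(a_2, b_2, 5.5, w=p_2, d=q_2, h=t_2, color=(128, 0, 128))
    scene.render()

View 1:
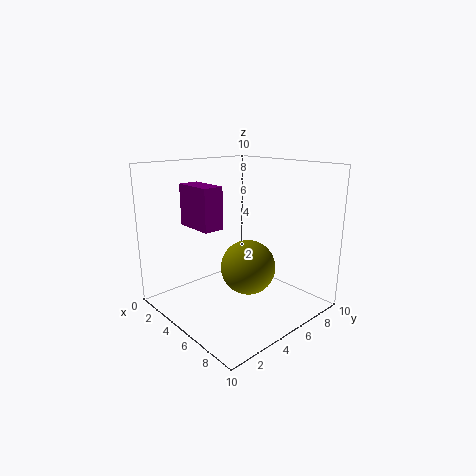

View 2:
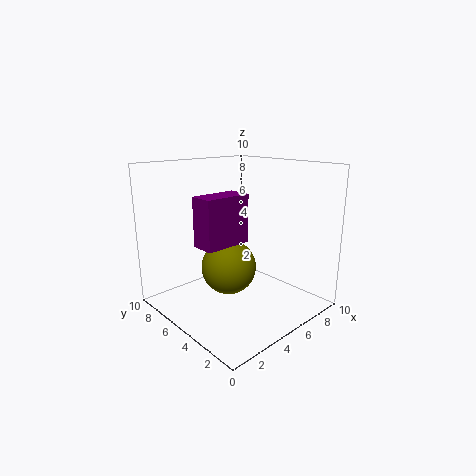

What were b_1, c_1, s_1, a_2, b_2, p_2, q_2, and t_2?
b_1 = 6
c_1 = 2.5
s_1 = 2
a_2 = 1
b_2 = 3
p_2 = 3
q_2 = 1.5
t_2 = 3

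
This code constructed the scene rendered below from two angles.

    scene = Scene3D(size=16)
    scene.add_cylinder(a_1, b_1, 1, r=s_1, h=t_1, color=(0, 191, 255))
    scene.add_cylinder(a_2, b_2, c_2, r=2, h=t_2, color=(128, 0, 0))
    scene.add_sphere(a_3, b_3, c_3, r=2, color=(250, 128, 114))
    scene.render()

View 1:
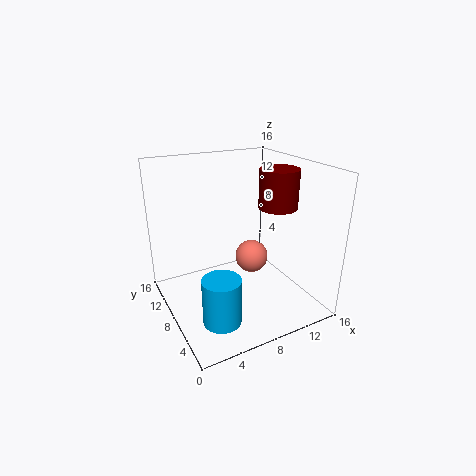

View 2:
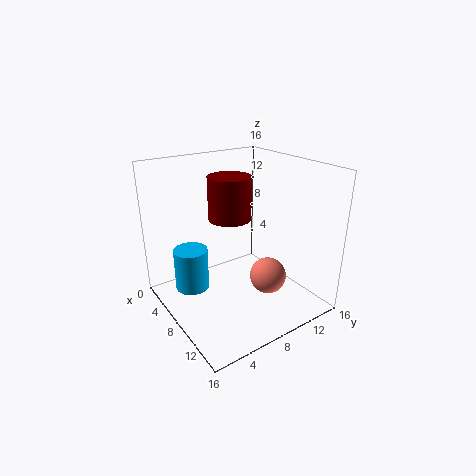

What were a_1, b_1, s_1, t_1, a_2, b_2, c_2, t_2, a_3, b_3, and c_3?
a_1 = 4
b_1 = 4
s_1 = 2
t_1 = 5
a_2 = 11
b_2 = 5
c_2 = 12
t_2 = 4
a_3 = 11
b_3 = 10
c_3 = 4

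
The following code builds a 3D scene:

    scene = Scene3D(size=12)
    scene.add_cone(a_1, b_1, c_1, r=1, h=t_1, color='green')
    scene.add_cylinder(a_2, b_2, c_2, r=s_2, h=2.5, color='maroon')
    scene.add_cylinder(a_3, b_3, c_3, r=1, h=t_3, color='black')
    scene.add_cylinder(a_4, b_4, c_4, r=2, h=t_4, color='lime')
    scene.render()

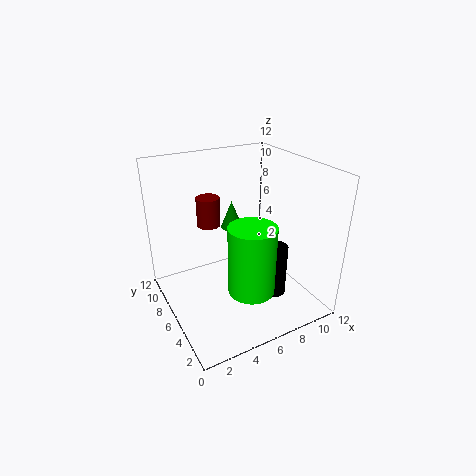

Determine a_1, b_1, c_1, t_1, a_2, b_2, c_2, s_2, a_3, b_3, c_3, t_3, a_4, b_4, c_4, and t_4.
a_1 = 7; b_1 = 9; c_1 = 5.5; t_1 = 2.5; a_2 = 4.5; b_2 = 8.5; c_2 = 6.5; s_2 = 1; a_3 = 8.5; b_3 = 4; c_3 = 1; t_3 = 4.5; a_4 = 6.5; b_4 = 4.5; c_4 = 1.5; t_4 = 6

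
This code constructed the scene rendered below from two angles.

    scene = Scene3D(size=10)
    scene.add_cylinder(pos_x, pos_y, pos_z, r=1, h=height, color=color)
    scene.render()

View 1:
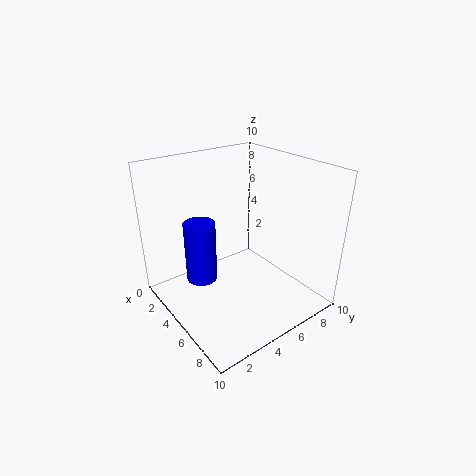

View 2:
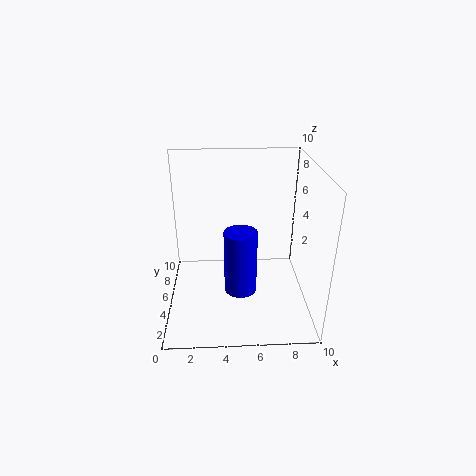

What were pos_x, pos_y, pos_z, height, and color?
pos_x = 5
pos_y = 2
pos_z = 3
height = 4
color = 'blue'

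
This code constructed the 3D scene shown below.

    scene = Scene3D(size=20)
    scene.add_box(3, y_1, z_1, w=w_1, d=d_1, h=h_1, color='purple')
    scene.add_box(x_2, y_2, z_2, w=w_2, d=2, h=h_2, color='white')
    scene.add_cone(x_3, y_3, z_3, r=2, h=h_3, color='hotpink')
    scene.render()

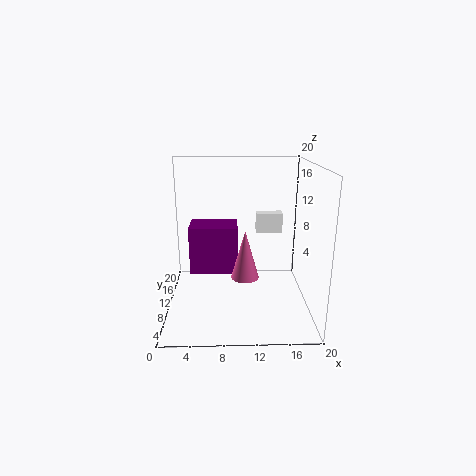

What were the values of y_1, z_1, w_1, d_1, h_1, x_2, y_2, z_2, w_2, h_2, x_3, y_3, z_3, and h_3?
y_1 = 11; z_1 = 4; w_1 = 7; d_1 = 5; h_1 = 7; x_2 = 13; y_2 = 15; z_2 = 9; w_2 = 4; h_2 = 3; x_3 = 11; y_3 = 10; z_3 = 4; h_3 = 7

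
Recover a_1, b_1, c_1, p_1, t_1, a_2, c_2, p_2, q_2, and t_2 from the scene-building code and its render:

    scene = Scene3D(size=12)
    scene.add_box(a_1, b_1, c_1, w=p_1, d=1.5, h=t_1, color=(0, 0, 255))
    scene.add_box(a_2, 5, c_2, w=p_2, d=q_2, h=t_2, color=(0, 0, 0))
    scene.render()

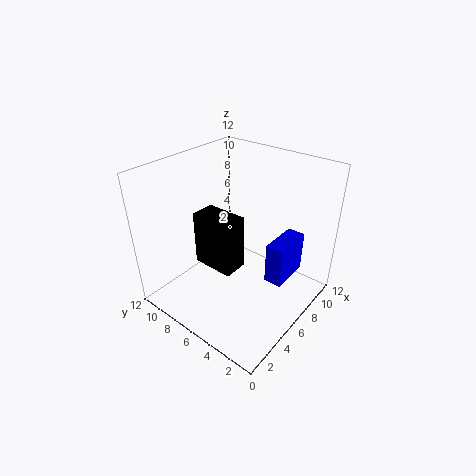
a_1 = 6.5; b_1 = 2; c_1 = 2.5; p_1 = 3.5; t_1 = 3.5; a_2 = 3.5; c_2 = 4; p_2 = 2; q_2 = 3.5; t_2 = 4.5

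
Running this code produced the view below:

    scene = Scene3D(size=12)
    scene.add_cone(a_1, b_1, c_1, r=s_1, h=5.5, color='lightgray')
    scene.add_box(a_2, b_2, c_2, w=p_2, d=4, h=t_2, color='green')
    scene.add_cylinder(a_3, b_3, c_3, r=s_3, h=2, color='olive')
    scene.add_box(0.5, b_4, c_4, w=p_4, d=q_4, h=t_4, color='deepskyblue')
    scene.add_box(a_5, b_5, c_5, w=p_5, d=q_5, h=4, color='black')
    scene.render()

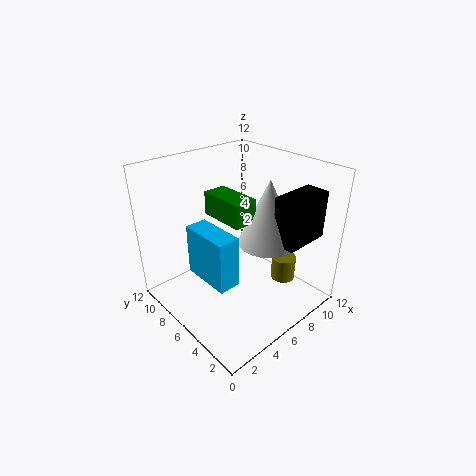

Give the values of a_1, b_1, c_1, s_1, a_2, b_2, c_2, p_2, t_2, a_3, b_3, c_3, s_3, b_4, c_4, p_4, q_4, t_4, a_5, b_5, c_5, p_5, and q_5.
a_1 = 8; b_1 = 4.5; c_1 = 5.5; s_1 = 2.5; a_2 = 5; b_2 = 5; c_2 = 7.5; p_2 = 2; t_2 = 2; a_3 = 8.5; b_3 = 3; c_3 = 2.5; s_3 = 1; b_4 = 1.5; c_4 = 6; p_4 = 1.5; q_4 = 3.5; t_4 = 3.5; a_5 = 7.5; b_5 = 1.5; c_5 = 6; p_5 = 4; q_5 = 2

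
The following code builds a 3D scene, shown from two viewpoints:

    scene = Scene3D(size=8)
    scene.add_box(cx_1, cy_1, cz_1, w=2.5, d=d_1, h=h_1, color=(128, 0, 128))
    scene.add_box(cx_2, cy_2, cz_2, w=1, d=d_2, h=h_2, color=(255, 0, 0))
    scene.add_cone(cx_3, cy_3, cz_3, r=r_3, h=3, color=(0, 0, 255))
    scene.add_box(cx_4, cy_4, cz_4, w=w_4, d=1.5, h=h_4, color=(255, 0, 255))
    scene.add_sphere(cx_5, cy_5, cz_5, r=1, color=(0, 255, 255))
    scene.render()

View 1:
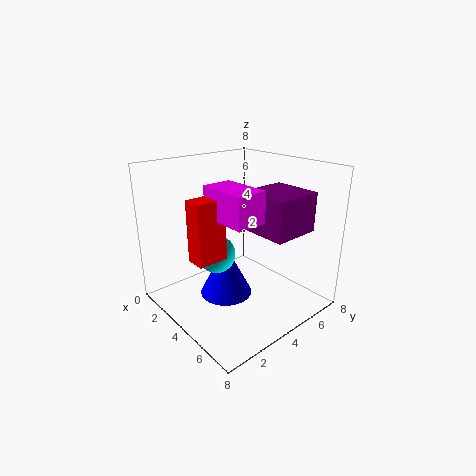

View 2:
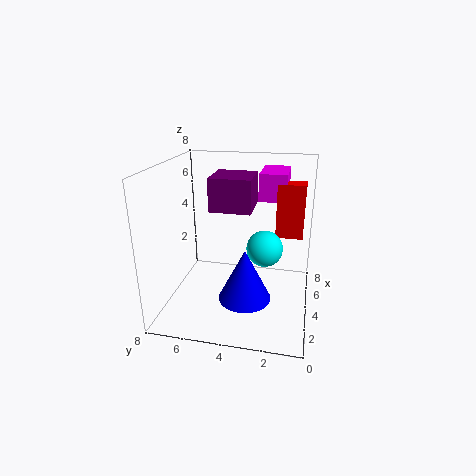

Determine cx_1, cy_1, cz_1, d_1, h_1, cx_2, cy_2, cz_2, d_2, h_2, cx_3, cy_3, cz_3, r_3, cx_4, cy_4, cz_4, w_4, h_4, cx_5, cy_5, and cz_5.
cx_1 = 5
cy_1 = 3.5
cz_1 = 5
d_1 = 2.5
h_1 = 2
cx_2 = 4.5
cy_2 = 0.5
cz_2 = 4
d_2 = 1.5
h_2 = 3
cx_3 = 3.5
cy_3 = 3.5
cz_3 = 0.5
r_3 = 1.5
cx_4 = 4.5
cy_4 = 1.5
cz_4 = 6
w_4 = 2.5
h_4 = 1.5
cx_5 = 4
cy_5 = 2.5
cz_5 = 3.5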